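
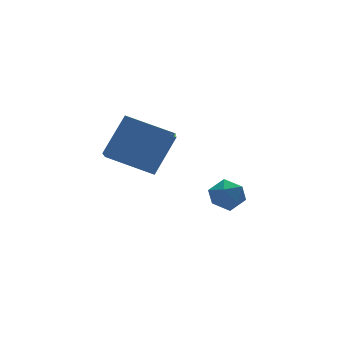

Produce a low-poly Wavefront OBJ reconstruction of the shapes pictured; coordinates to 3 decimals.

v -1.924 -4.889 1.168
v -3.33 -3.47 1.878
v -1.204 -3.719 0.254
v -2.61 -2.3 0.964
v -0.69 -4.44 2.716
v -2.096 -3.021 3.426
v 0.03 -3.27 1.802
v -1.376 -1.851 2.512
v 2.062 -2.646 -2.817
v 2.922 -2.657 -2.88
v 2.138 -3.423 -1.66
v 2.998 -3.434 -1.723
v 2.589 -2.701 -1.526
v 2.542 -2.221 -2.24
v 2.518 -3.859 -2.3
v 2.471 -3.379 -3.014
v 3.204 -3.406 -2.56
v 3.247 -2.69 -2.082
v 1.813 -3.39 -2.458
v 1.856 -2.674 -1.98
f 2 4 1
f 5 2 1
f 1 4 3
f 3 5 1
f 2 8 4
f 6 2 5
f 6 8 2
f 4 8 3
f 7 5 3
f 3 8 7
f 7 6 5
f 8 6 7
f 9 20 14
f 9 14 10
f 9 10 16
f 9 16 19
f 9 19 20
f 10 14 18
f 14 20 13
f 20 19 11
f 19 16 15
f 16 10 17
f 12 18 13
f 12 13 11
f 12 11 15
f 12 15 17
f 12 17 18
f 13 18 14
f 11 13 20
f 15 11 19
f 17 15 16
f 18 17 10



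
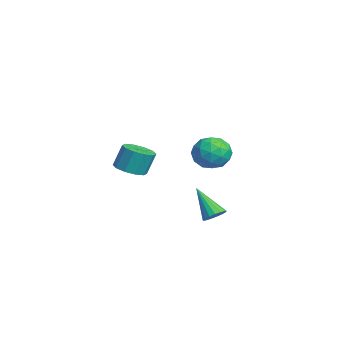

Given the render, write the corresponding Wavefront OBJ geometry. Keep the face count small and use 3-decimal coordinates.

v 3.647 1.846 -3.778
v 3.947 1.409 -3.78
v 2.793 1.254 -2.562
v 4.067 1.564 -3.62
v 4.092 1.784 -3.496
v 4.014 2.018 -3.437
v 3.853 2.213 -3.456
v 3.644 2.323 -3.548
v 3.436 2.324 -3.694
v 3.277 2.216 -3.859
v 3.202 2.023 -4.005
v 3.23 1.789 -4.099
v 3.353 1.568 -4.12
v 3.543 1.411 -4.063
v 3.758 1.353 -3.94
v -2.577 3.271 -2.467
v -2 3.157 -3.182
v -1.8 2.263 -1.678
v -1.223 2.149 -2.393
v -1.222 2.945 -1.92
v -1.703 3.567 -2.408
v -2.097 1.853 -2.452
v -2.578 2.475 -2.94
v -1.704 2.28 -3.172
v -1.163 2.955 -2.843
v -2.637 2.465 -2.017
v -2.096 3.14 -1.688
v -2.357 3.302 -2.894
v -1.443 2.118 -1.966
v -1.443 2.585 -1.689
v -1.104 2.518 -2.108
v -2.182 3.543 -2.439
v -1.843 3.477 -2.859
v -1.386 3.352 -2.117
v -1.957 1.943 -2.001
v -1.618 1.877 -2.421
v -2.696 2.902 -2.752
v -2.357 2.835 -3.171
v -2.414 2.068 -2.743
v -1.843 2.72 -3.308
v -1.386 2.128 -2.845
v -1.9 1.954 -2.88
v -2.183 2.319 -3.166
v -1.526 3.117 -3.115
v -1.069 2.525 -2.651
v -1.068 2.992 -2.373
v -1.351 3.358 -2.66
v -1.351 2.602 -3.109
v -2.731 2.895 -2.209
v -2.274 2.303 -1.745
v -2.449 2.062 -2.2
v -2.732 2.428 -2.487
v -2.414 3.292 -2.015
v -1.957 2.7 -1.552
v -1.617 3.101 -1.694
v -1.9 3.466 -1.98
v -2.449 2.818 -1.751
v 2.478 -1.352 -1.49
v 3.113 -1.643 -1.361
v 3.077 -1.258 -0.32
v 2.442 -0.968 -0.45
v 3.178 -1.235 -1.509
v 3.142 -0.85 -0.469
v 2.976 -0.872 -1.65
v 2.94 -0.488 -0.61
v 2.583 -0.692 -1.73
v 2.547 -0.308 -0.69
v 2.151 -0.765 -1.719
v 2.115 -0.381 -0.678
v 1.843 -1.062 -1.62
v 1.807 -0.677 -0.579
v 1.778 -1.47 -1.471
v 1.742 -1.085 -0.431
v 1.98 -1.832 -1.33
v 1.944 -1.448 -0.29
v 2.373 -2.012 -1.25
v 2.337 -1.628 -0.21
v 2.805 -1.939 -1.262
v 2.769 -1.555 -0.221
f 2 1 4
f 2 4 3
f 4 1 5
f 4 5 3
f 5 1 6
f 5 6 3
f 6 1 7
f 6 7 3
f 7 1 8
f 7 8 3
f 8 1 9
f 8 9 3
f 9 1 10
f 9 10 3
f 10 1 11
f 10 11 3
f 11 1 12
f 11 12 3
f 12 1 13
f 12 13 3
f 13 1 14
f 13 14 3
f 14 1 15
f 14 15 3
f 15 1 2
f 15 2 3
f 16 53 32
f 53 27 56
f 32 56 21
f 53 56 32
f 16 32 28
f 32 21 33
f 28 33 17
f 32 33 28
f 16 28 37
f 28 17 38
f 37 38 23
f 28 38 37
f 16 37 49
f 37 23 52
f 49 52 26
f 37 52 49
f 16 49 53
f 49 26 57
f 53 57 27
f 49 57 53
f 17 33 44
f 33 21 47
f 44 47 25
f 33 47 44
f 21 56 34
f 56 27 55
f 34 55 20
f 56 55 34
f 27 57 54
f 57 26 50
f 54 50 18
f 57 50 54
f 26 52 51
f 52 23 39
f 51 39 22
f 52 39 51
f 23 38 43
f 38 17 40
f 43 40 24
f 38 40 43
f 19 45 31
f 45 25 46
f 31 46 20
f 45 46 31
f 19 31 29
f 31 20 30
f 29 30 18
f 31 30 29
f 19 29 36
f 29 18 35
f 36 35 22
f 29 35 36
f 19 36 41
f 36 22 42
f 41 42 24
f 36 42 41
f 19 41 45
f 41 24 48
f 45 48 25
f 41 48 45
f 20 46 34
f 46 25 47
f 34 47 21
f 46 47 34
f 18 30 54
f 30 20 55
f 54 55 27
f 30 55 54
f 22 35 51
f 35 18 50
f 51 50 26
f 35 50 51
f 24 42 43
f 42 22 39
f 43 39 23
f 42 39 43
f 25 48 44
f 48 24 40
f 44 40 17
f 48 40 44
f 59 58 62
f 59 62 60
f 60 62 63
f 60 63 61
f 62 58 64
f 62 64 63
f 63 64 65
f 63 65 61
f 64 58 66
f 64 66 65
f 65 66 67
f 65 67 61
f 66 58 68
f 66 68 67
f 67 68 69
f 67 69 61
f 68 58 70
f 68 70 69
f 69 70 71
f 69 71 61
f 70 58 72
f 70 72 71
f 71 72 73
f 71 73 61
f 72 58 74
f 72 74 73
f 73 74 75
f 73 75 61
f 74 58 76
f 74 76 75
f 75 76 77
f 75 77 61
f 76 58 78
f 76 78 77
f 77 78 79
f 77 79 61
f 78 58 59
f 78 59 79
f 79 59 60
f 79 60 61



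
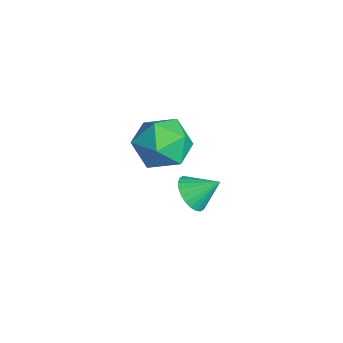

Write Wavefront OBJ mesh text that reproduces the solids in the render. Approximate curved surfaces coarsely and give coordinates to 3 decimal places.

v -2.551 1.729 -2.549
v -2.005 1.873 -2.963
v -2.269 2.551 -1.891
v -2.199 2.029 -3.075
v -2.447 2.14 -3.106
v -2.71 2.188 -3.053
v -2.95 2.166 -2.924
v -3.128 2.077 -2.737
v -3.219 1.936 -2.522
v -3.208 1.763 -2.31
v -3.097 1.585 -2.136
v -2.903 1.429 -2.024
v -2.655 1.318 -1.992
v -2.391 1.271 -2.045
v -2.152 1.292 -2.175
v -1.973 1.381 -2.361
v -1.883 1.522 -2.577
v -1.894 1.695 -2.788
v -2.21 1.176 1.533
v -1.192 1.176 1.587
v -2.148 0.004 0.373
v -1.13 0.004 0.427
v -1.682 -0.353 1.207
v -1.72 0.371 1.924
v -1.62 0.809 0.036
v -1.658 1.533 0.753
v -0.827 0.949 0.662
v -0.865 0.231 1.385
v -2.475 0.949 0.575
v -2.513 0.231 1.298
f 2 1 4
f 2 4 3
f 4 1 5
f 4 5 3
f 5 1 6
f 5 6 3
f 6 1 7
f 6 7 3
f 7 1 8
f 7 8 3
f 8 1 9
f 8 9 3
f 9 1 10
f 9 10 3
f 10 1 11
f 10 11 3
f 11 1 12
f 11 12 3
f 12 1 13
f 12 13 3
f 13 1 14
f 13 14 3
f 14 1 15
f 14 15 3
f 15 1 16
f 15 16 3
f 16 1 17
f 16 17 3
f 17 1 18
f 17 18 3
f 18 1 2
f 18 2 3
f 19 30 24
f 19 24 20
f 19 20 26
f 19 26 29
f 19 29 30
f 20 24 28
f 24 30 23
f 30 29 21
f 29 26 25
f 26 20 27
f 22 28 23
f 22 23 21
f 22 21 25
f 22 25 27
f 22 27 28
f 23 28 24
f 21 23 30
f 25 21 29
f 27 25 26
f 28 27 20



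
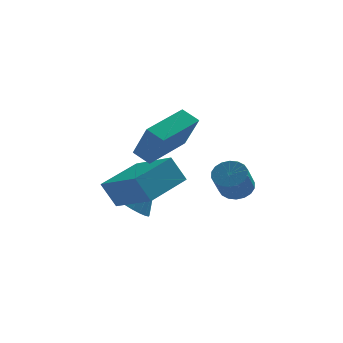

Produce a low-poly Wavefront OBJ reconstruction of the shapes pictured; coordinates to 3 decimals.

v -2.251 -4.002 -1.221
v -1.778 -4.872 0.221
v -2.849 -3.604 -0.785
v -2.376 -4.475 0.657
v -0.864 -2.445 -0.737
v -0.391 -3.316 0.705
v -1.462 -2.048 -0.301
v -0.989 -2.918 1.141
v -2.912 -0.617 -4.568
v -2.412 0.067 -5.081
v -1.868 -0.423 -3.292
v -2.674 0.285 -4.899
v -2.973 0.366 -4.668
v -3.262 0.297 -4.421
v -3.498 0.089 -4.197
v -3.644 -0.226 -4.029
v -3.679 -0.601 -3.943
v -3.597 -0.979 -3.953
v -3.411 -1.301 -4.056
v -3.149 -1.519 -4.237
v -2.851 -1.6 -4.469
v -2.561 -1.531 -4.715
v -2.326 -1.323 -4.94
v -2.179 -1.008 -5.108
v -2.144 -0.633 -5.193
v -2.226 -0.255 -5.184
v -2.222 -4.455 -2.948
v -2.794 -4.32 -1.856
v -3.472 -2.87 -3.798
v -4.044 -2.736 -2.706
v -0.836 -3.064 -2.394
v -1.408 -2.93 -1.302
v -2.086 -1.48 -3.244
v -2.658 -1.345 -2.152
v 0.998 -3.514 -2.622
v 1.496 -3.955 -2.839
v 1.16 -4.808 -1.876
v 0.662 -4.366 -1.658
v 1.646 -3.779 -2.631
v 1.31 -4.632 -1.667
v 1.667 -3.55 -2.421
v 1.332 -4.403 -1.457
v 1.557 -3.314 -2.25
v 1.221 -4.167 -1.287
v 1.335 -3.117 -2.154
v 0.999 -3.97 -1.19
v 1.047 -2.999 -2.149
v 0.711 -3.852 -1.186
v 0.749 -2.983 -2.239
v 0.413 -3.836 -1.275
v 0.5 -3.072 -2.404
v 0.164 -3.925 -1.441
v 0.35 -3.248 -2.613
v 0.014 -4.101 -1.649
v 0.328 -3.477 -2.823
v -0.007 -4.33 -1.859
v 0.439 -3.713 -2.993
v 0.103 -4.566 -2.03
v 0.661 -3.91 -3.09
v 0.325 -4.763 -2.126
v 0.949 -4.028 -3.094
v 0.613 -4.881 -2.131
v 1.247 -4.044 -3.005
v 0.911 -4.897 -2.041
f 2 4 1
f 5 2 1
f 1 4 3
f 3 5 1
f 2 8 4
f 6 2 5
f 6 8 2
f 4 8 3
f 7 5 3
f 3 8 7
f 7 6 5
f 8 6 7
f 10 9 12
f 10 12 11
f 12 9 13
f 12 13 11
f 13 9 14
f 13 14 11
f 14 9 15
f 14 15 11
f 15 9 16
f 15 16 11
f 16 9 17
f 16 17 11
f 17 9 18
f 17 18 11
f 18 9 19
f 18 19 11
f 19 9 20
f 19 20 11
f 20 9 21
f 20 21 11
f 21 9 22
f 21 22 11
f 22 9 23
f 22 23 11
f 23 9 24
f 23 24 11
f 24 9 25
f 24 25 11
f 25 9 26
f 25 26 11
f 26 9 10
f 26 10 11
f 28 30 27
f 31 28 27
f 27 30 29
f 29 31 27
f 28 34 30
f 32 28 31
f 32 34 28
f 30 34 29
f 33 31 29
f 29 34 33
f 33 32 31
f 34 32 33
f 36 35 39
f 36 39 37
f 37 39 40
f 37 40 38
f 39 35 41
f 39 41 40
f 40 41 42
f 40 42 38
f 41 35 43
f 41 43 42
f 42 43 44
f 42 44 38
f 43 35 45
f 43 45 44
f 44 45 46
f 44 46 38
f 45 35 47
f 45 47 46
f 46 47 48
f 46 48 38
f 47 35 49
f 47 49 48
f 48 49 50
f 48 50 38
f 49 35 51
f 49 51 50
f 50 51 52
f 50 52 38
f 51 35 53
f 51 53 52
f 52 53 54
f 52 54 38
f 53 35 55
f 53 55 54
f 54 55 56
f 54 56 38
f 55 35 57
f 55 57 56
f 56 57 58
f 56 58 38
f 57 35 59
f 57 59 58
f 58 59 60
f 58 60 38
f 59 35 61
f 59 61 60
f 60 61 62
f 60 62 38
f 61 35 63
f 61 63 62
f 62 63 64
f 62 64 38
f 63 35 36
f 63 36 64
f 64 36 37
f 64 37 38



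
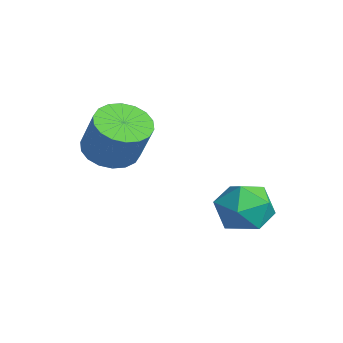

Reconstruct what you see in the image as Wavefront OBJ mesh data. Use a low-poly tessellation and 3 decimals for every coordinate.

v -0.278 -0.891 2.578
v 0.278 -0.364 2.21
v 0.975 -0.202 3.494
v 0.418 -0.729 3.862
v 0.006 -0.13 2.328
v 0.702 0.032 3.612
v -0.323 -0.046 2.495
v 0.373 0.116 3.78
v -0.643 -0.13 2.679
v 0.054 0.032 3.964
v -0.89 -0.364 2.843
v -0.194 -0.202 4.127
v -1.017 -0.703 2.954
v -0.32 -0.541 4.239
v -0.997 -1.079 2.991
v -0.3 -0.917 4.276
v -0.835 -1.418 2.946
v -0.138 -1.256 4.23
v -0.562 -1.652 2.828
v 0.134 -1.49 4.112
v -0.233 -1.736 2.66
v 0.463 -1.574 3.945
v 0.086 -1.652 2.476
v 0.783 -1.49 3.761
v 0.334 -1.418 2.313
v 1.03 -1.256 3.597
v 0.46 -1.079 2.201
v 1.157 -0.917 3.486
v 0.44 -0.703 2.164
v 1.137 -0.541 3.449
v 2.882 2.658 1.026
v 3.463 1.958 0.86
v 1.957 1.722 1.74
v 2.538 1.022 1.574
v 2.779 1.691 2.165
v 3.35 2.27 1.724
v 2.07 1.41 0.876
v 2.641 1.989 0.435
v 2.961 1.186 0.767
v 3.399 1.36 1.563
v 2.021 2.32 1.037
v 2.459 2.494 1.833
f 2 1 5
f 2 5 3
f 3 5 6
f 3 6 4
f 5 1 7
f 5 7 6
f 6 7 8
f 6 8 4
f 7 1 9
f 7 9 8
f 8 9 10
f 8 10 4
f 9 1 11
f 9 11 10
f 10 11 12
f 10 12 4
f 11 1 13
f 11 13 12
f 12 13 14
f 12 14 4
f 13 1 15
f 13 15 14
f 14 15 16
f 14 16 4
f 15 1 17
f 15 17 16
f 16 17 18
f 16 18 4
f 17 1 19
f 17 19 18
f 18 19 20
f 18 20 4
f 19 1 21
f 19 21 20
f 20 21 22
f 20 22 4
f 21 1 23
f 21 23 22
f 22 23 24
f 22 24 4
f 23 1 25
f 23 25 24
f 24 25 26
f 24 26 4
f 25 1 27
f 25 27 26
f 26 27 28
f 26 28 4
f 27 1 29
f 27 29 28
f 28 29 30
f 28 30 4
f 29 1 2
f 29 2 30
f 30 2 3
f 30 3 4
f 31 42 36
f 31 36 32
f 31 32 38
f 31 38 41
f 31 41 42
f 32 36 40
f 36 42 35
f 42 41 33
f 41 38 37
f 38 32 39
f 34 40 35
f 34 35 33
f 34 33 37
f 34 37 39
f 34 39 40
f 35 40 36
f 33 35 42
f 37 33 41
f 39 37 38
f 40 39 32



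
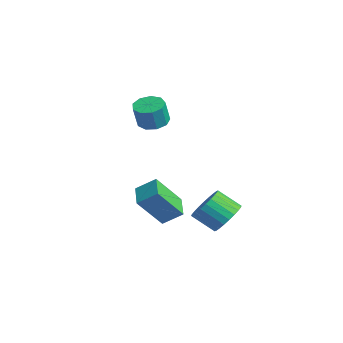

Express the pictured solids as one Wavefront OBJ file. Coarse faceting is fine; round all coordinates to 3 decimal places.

v 3.331 3.805 -4.437
v 3.937 4.076 -3.623
v 3.115 3.165 -2.709
v 2.509 2.895 -3.523
v 3.644 4.361 -3.603
v 2.821 3.451 -2.689
v 3.303 4.562 -3.71
v 2.48 3.651 -2.795
v 2.966 4.647 -3.927
v 2.144 3.737 -3.013
v 2.685 4.605 -4.222
v 1.863 3.694 -3.308
v 2.503 4.44 -4.55
v 1.68 3.53 -3.636
v 2.446 4.179 -4.861
v 1.624 3.269 -3.946
v 2.524 3.861 -5.107
v 1.702 2.951 -4.193
v 2.725 3.535 -5.251
v 1.903 2.624 -4.337
v 3.019 3.249 -5.271
v 2.196 2.339 -4.357
v 3.36 3.049 -5.165
v 2.537 2.138 -4.25
v 3.696 2.963 -4.947
v 2.874 2.053 -4.033
v 3.977 3.006 -4.652
v 3.155 2.095 -3.738
v 4.16 3.17 -4.324
v 3.337 2.26 -3.41
v 4.216 3.431 -4.014
v 3.394 2.521 -3.099
v 4.138 3.749 -3.767
v 3.316 2.839 -2.853
v -0.077 1.269 1.518
v 0.401 0.622 1.242
v 0.655 0.245 2.566
v 0.177 0.891 2.842
v 0.73 1.096 1.314
v 0.984 0.719 2.638
v 0.681 1.651 1.481
v 0.936 1.274 2.805
v 0.277 2.027 1.666
v 0.532 1.649 2.99
v -0.292 2.048 1.781
v -0.037 1.67 3.105
v -0.761 1.704 1.774
v -0.506 1.327 3.098
v -0.91 1.157 1.646
v -0.655 0.779 2.97
v -0.67 0.662 1.459
v -0.415 0.284 2.783
v -0.152 0.451 1.299
v 0.103 0.073 2.623
v 3.476 0.123 -3.907
v 3.419 -1.216 -2.213
v 2.208 0.608 -3.566
v 2.151 -0.73 -1.872
v 4.009 1.01 -3.188
v 3.952 -0.328 -1.494
v 2.741 1.496 -2.847
v 2.684 0.157 -1.153
f 2 1 5
f 2 5 3
f 3 5 6
f 3 6 4
f 5 1 7
f 5 7 6
f 6 7 8
f 6 8 4
f 7 1 9
f 7 9 8
f 8 9 10
f 8 10 4
f 9 1 11
f 9 11 10
f 10 11 12
f 10 12 4
f 11 1 13
f 11 13 12
f 12 13 14
f 12 14 4
f 13 1 15
f 13 15 14
f 14 15 16
f 14 16 4
f 15 1 17
f 15 17 16
f 16 17 18
f 16 18 4
f 17 1 19
f 17 19 18
f 18 19 20
f 18 20 4
f 19 1 21
f 19 21 20
f 20 21 22
f 20 22 4
f 21 1 23
f 21 23 22
f 22 23 24
f 22 24 4
f 23 1 25
f 23 25 24
f 24 25 26
f 24 26 4
f 25 1 27
f 25 27 26
f 26 27 28
f 26 28 4
f 27 1 29
f 27 29 28
f 28 29 30
f 28 30 4
f 29 1 31
f 29 31 30
f 30 31 32
f 30 32 4
f 31 1 33
f 31 33 32
f 32 33 34
f 32 34 4
f 33 1 2
f 33 2 34
f 34 2 3
f 34 3 4
f 36 35 39
f 36 39 37
f 37 39 40
f 37 40 38
f 39 35 41
f 39 41 40
f 40 41 42
f 40 42 38
f 41 35 43
f 41 43 42
f 42 43 44
f 42 44 38
f 43 35 45
f 43 45 44
f 44 45 46
f 44 46 38
f 45 35 47
f 45 47 46
f 46 47 48
f 46 48 38
f 47 35 49
f 47 49 48
f 48 49 50
f 48 50 38
f 49 35 51
f 49 51 50
f 50 51 52
f 50 52 38
f 51 35 53
f 51 53 52
f 52 53 54
f 52 54 38
f 53 35 36
f 53 36 54
f 54 36 37
f 54 37 38
f 56 58 55
f 59 56 55
f 55 58 57
f 57 59 55
f 56 62 58
f 60 56 59
f 60 62 56
f 58 62 57
f 61 59 57
f 57 62 61
f 61 60 59
f 62 60 61



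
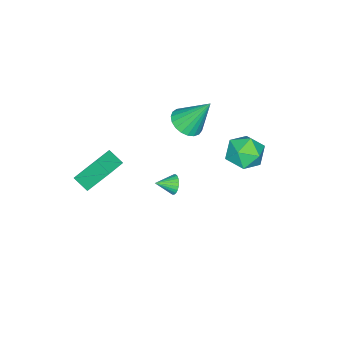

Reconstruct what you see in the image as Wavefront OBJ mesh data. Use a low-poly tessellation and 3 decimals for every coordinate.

v -3.397 -1.071 2.136
v -2.667 -1.505 2.561
v -3.783 0.071 3.964
v -2.493 -1.189 2.4
v -2.475 -0.853 2.194
v -2.616 -0.555 1.977
v -2.893 -0.345 1.788
v -3.257 -0.262 1.659
v -3.645 -0.318 1.613
v -3.99 -0.505 1.657
v -4.233 -0.789 1.784
v -4.332 -1.123 1.971
v -4.268 -1.447 2.187
v -4.055 -1.707 2.395
v -3.727 -1.856 2.557
v -3.343 -1.87 2.647
v -2.968 -1.746 2.648
v -1.948 -0.943 -1.851
v -1.576 -0.816 -2.317
v -1.252 -1.657 -1.489
v -1.501 -0.66 -2.154
v -1.494 -0.547 -1.944
v -1.556 -0.495 -1.721
v -1.678 -0.51 -1.517
v -1.841 -0.592 -1.364
v -2.02 -0.727 -1.285
v -2.188 -0.895 -1.292
v -2.32 -1.07 -1.384
v -2.395 -1.226 -1.548
v -2.402 -1.339 -1.757
v -2.34 -1.392 -1.981
v -2.218 -1.376 -2.185
v -2.055 -1.295 -2.338
v -1.876 -1.16 -2.416
v -1.708 -0.992 -2.409
v 0.691 -3.658 -0.516
v 0.597 -4.513 0.012
v 0.126 -2.665 0.99
v 0.032 -3.521 1.518
v 2.068 -3.539 -0.078
v 1.974 -4.395 0.45
v 1.503 -2.547 1.428
v 1.409 -3.402 1.956
v -3.088 3.57 2.902
v -2.047 3.844 3.144
v -2.533 1.976 2.316
v -1.492 2.25 2.558
v -2.22 2.08 3.37
v -2.563 3.065 3.732
v -2.017 2.755 1.728
v -2.36 3.74 2.09
v -1.384 3.34 2.419
v -1.51 2.923 3.433
v -3.07 2.897 2.027
v -3.196 2.48 3.041
f 2 1 4
f 2 4 3
f 4 1 5
f 4 5 3
f 5 1 6
f 5 6 3
f 6 1 7
f 6 7 3
f 7 1 8
f 7 8 3
f 8 1 9
f 8 9 3
f 9 1 10
f 9 10 3
f 10 1 11
f 10 11 3
f 11 1 12
f 11 12 3
f 12 1 13
f 12 13 3
f 13 1 14
f 13 14 3
f 14 1 15
f 14 15 3
f 15 1 16
f 15 16 3
f 16 1 17
f 16 17 3
f 17 1 2
f 17 2 3
f 19 18 21
f 19 21 20
f 21 18 22
f 21 22 20
f 22 18 23
f 22 23 20
f 23 18 24
f 23 24 20
f 24 18 25
f 24 25 20
f 25 18 26
f 25 26 20
f 26 18 27
f 26 27 20
f 27 18 28
f 27 28 20
f 28 18 29
f 28 29 20
f 29 18 30
f 29 30 20
f 30 18 31
f 30 31 20
f 31 18 32
f 31 32 20
f 32 18 33
f 32 33 20
f 33 18 34
f 33 34 20
f 34 18 35
f 34 35 20
f 35 18 19
f 35 19 20
f 37 39 36
f 40 37 36
f 36 39 38
f 38 40 36
f 37 43 39
f 41 37 40
f 41 43 37
f 39 43 38
f 42 40 38
f 38 43 42
f 42 41 40
f 43 41 42
f 44 55 49
f 44 49 45
f 44 45 51
f 44 51 54
f 44 54 55
f 45 49 53
f 49 55 48
f 55 54 46
f 54 51 50
f 51 45 52
f 47 53 48
f 47 48 46
f 47 46 50
f 47 50 52
f 47 52 53
f 48 53 49
f 46 48 55
f 50 46 54
f 52 50 51
f 53 52 45



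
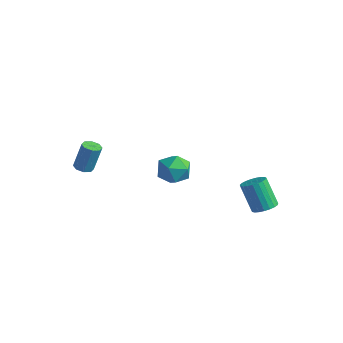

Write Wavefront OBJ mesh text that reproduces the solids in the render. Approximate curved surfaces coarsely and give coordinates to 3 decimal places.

v 1.66 -1.577 2.547
v 2.213 -1.369 3.352
v 1.727 -3.151 2.908
v 2.28 -2.943 3.713
v 1.319 -2.673 3.685
v 1.277 -1.701 3.462
v 2.663 -2.819 2.798
v 2.621 -1.847 2.575
v 2.833 -2.137 3.507
v 2.003 -2.046 4.055
v 1.937 -2.474 2.205
v 1.107 -2.383 2.753
v 3.485 2.955 -1.848
v 4.129 2.987 -1.485
v 3.239 2.998 0.091
v 2.595 2.965 -0.272
v 4.062 3.285 -1.524
v 3.173 3.296 0.052
v 3.896 3.526 -1.62
v 3.006 3.537 -0.044
v 3.659 3.668 -1.755
v 2.769 3.679 -0.179
v 3.391 3.686 -1.906
v 2.502 3.697 -0.33
v 3.14 3.578 -2.047
v 2.25 3.589 -0.471
v 2.948 3.363 -2.154
v 2.059 3.373 -0.577
v 2.849 3.076 -2.208
v 1.96 3.087 -0.631
v 2.86 2.769 -2.199
v 1.971 2.78 -0.623
v 2.979 2.494 -2.13
v 2.09 2.504 -0.554
v 3.186 2.298 -2.012
v 2.296 2.309 -0.436
v 3.444 2.216 -1.866
v 2.554 2.227 -0.29
v 3.709 2.262 -1.717
v 2.819 2.272 -0.141
v 3.935 2.427 -1.59
v 3.046 2.438 -0.014
v 4.084 2.684 -1.508
v 3.194 2.695 0.068
v -4.049 -2.944 0.492
v -3.631 -3.315 0.529
v -3.392 -2.886 2.125
v -3.811 -2.516 2.088
v -3.496 -2.927 0.405
v -3.258 -2.499 2.001
v -3.686 -2.55 0.332
v -3.447 -2.121 1.928
v -4.088 -2.403 0.352
v -3.849 -1.975 1.949
v -4.468 -2.574 0.455
v -4.229 -2.145 2.051
v -4.602 -2.961 0.579
v -4.364 -2.533 2.175
v -4.413 -3.339 0.652
v -4.174 -2.91 2.248
v -4.011 -3.485 0.631
v -3.772 -3.057 2.228
f 1 12 6
f 1 6 2
f 1 2 8
f 1 8 11
f 1 11 12
f 2 6 10
f 6 12 5
f 12 11 3
f 11 8 7
f 8 2 9
f 4 10 5
f 4 5 3
f 4 3 7
f 4 7 9
f 4 9 10
f 5 10 6
f 3 5 12
f 7 3 11
f 9 7 8
f 10 9 2
f 14 13 17
f 14 17 15
f 15 17 18
f 15 18 16
f 17 13 19
f 17 19 18
f 18 19 20
f 18 20 16
f 19 13 21
f 19 21 20
f 20 21 22
f 20 22 16
f 21 13 23
f 21 23 22
f 22 23 24
f 22 24 16
f 23 13 25
f 23 25 24
f 24 25 26
f 24 26 16
f 25 13 27
f 25 27 26
f 26 27 28
f 26 28 16
f 27 13 29
f 27 29 28
f 28 29 30
f 28 30 16
f 29 13 31
f 29 31 30
f 30 31 32
f 30 32 16
f 31 13 33
f 31 33 32
f 32 33 34
f 32 34 16
f 33 13 35
f 33 35 34
f 34 35 36
f 34 36 16
f 35 13 37
f 35 37 36
f 36 37 38
f 36 38 16
f 37 13 39
f 37 39 38
f 38 39 40
f 38 40 16
f 39 13 41
f 39 41 40
f 40 41 42
f 40 42 16
f 41 13 43
f 41 43 42
f 42 43 44
f 42 44 16
f 43 13 14
f 43 14 44
f 44 14 15
f 44 15 16
f 46 45 49
f 46 49 47
f 47 49 50
f 47 50 48
f 49 45 51
f 49 51 50
f 50 51 52
f 50 52 48
f 51 45 53
f 51 53 52
f 52 53 54
f 52 54 48
f 53 45 55
f 53 55 54
f 54 55 56
f 54 56 48
f 55 45 57
f 55 57 56
f 56 57 58
f 56 58 48
f 57 45 59
f 57 59 58
f 58 59 60
f 58 60 48
f 59 45 61
f 59 61 60
f 60 61 62
f 60 62 48
f 61 45 46
f 61 46 62
f 62 46 47
f 62 47 48



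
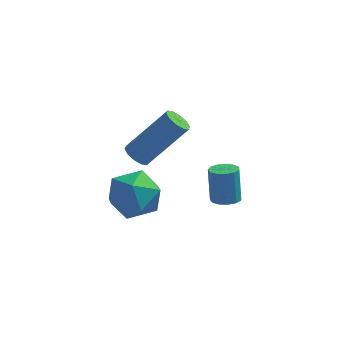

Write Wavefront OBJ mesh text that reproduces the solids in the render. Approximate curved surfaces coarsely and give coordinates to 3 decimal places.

v 0.077 -3.802 -2.105
v 0.991 -3.46 -2.55
v 0.969 -4.42 -0.75
v 1.883 -4.078 -1.195
v 1.168 -3.369 -0.826
v 0.617 -2.987 -1.663
v 1.343 -4.893 -1.637
v 0.792 -4.511 -2.474
v 1.773 -4.134 -2.261
v 1.665 -3.192 -1.759
v 0.295 -4.688 -1.541
v 0.187 -3.746 -1.039
v 0.964 -3.25 -0.148
v 1.36 -3.213 -0.499
v 2.711 -2.693 1.077
v 2.316 -2.73 1.428
v 1.218 -2.918 -0.475
v 2.569 -2.399 1.101
v 0.98 -2.751 -0.326
v 2.331 -2.231 1.25
v 0.735 -2.773 -0.109
v 2.087 -2.254 1.467
v 0.579 -2.978 0.093
v 1.93 -2.459 1.669
v 0.569 -3.287 0.203
v 1.92 -2.767 1.779
v 0.711 -3.581 0.179
v 2.062 -3.062 1.755
v 0.949 -3.749 0.03
v 2.3 -3.229 1.606
v 1.193 -3.726 -0.187
v 2.545 -3.207 1.389
v 1.35 -3.521 -0.389
v 2.701 -3.002 1.187
v 3.866 -1.501 -3.779
v 4.195 -1.061 -3.887
v 4.063 -0.639 -2.569
v 3.734 -1.079 -2.461
v 3.9 -0.968 -3.946
v 3.768 -0.546 -2.629
v 3.594 -1.044 -3.953
v 3.462 -0.621 -2.635
v 3.374 -1.265 -3.904
v 3.242 -0.843 -2.586
v 3.31 -1.561 -3.815
v 3.178 -1.139 -2.498
v 3.423 -1.838 -3.715
v 3.291 -1.416 -2.397
v 3.677 -2.008 -3.635
v 3.545 -1.586 -2.318
v 3.99 -2.017 -3.601
v 3.858 -1.595 -2.283
v 4.264 -1.863 -3.623
v 4.132 -1.44 -2.305
v 4.412 -1.593 -3.695
v 4.28 -1.171 -2.377
v 4.386 -1.294 -3.793
v 4.254 -0.872 -2.475
f 1 12 6
f 1 6 2
f 1 2 8
f 1 8 11
f 1 11 12
f 2 6 10
f 6 12 5
f 12 11 3
f 11 8 7
f 8 2 9
f 4 10 5
f 4 5 3
f 4 3 7
f 4 7 9
f 4 9 10
f 5 10 6
f 3 5 12
f 7 3 11
f 9 7 8
f 10 9 2
f 14 13 17
f 14 17 15
f 15 17 18
f 15 18 16
f 17 13 19
f 17 19 18
f 18 19 20
f 18 20 16
f 19 13 21
f 19 21 20
f 20 21 22
f 20 22 16
f 21 13 23
f 21 23 22
f 22 23 24
f 22 24 16
f 23 13 25
f 23 25 24
f 24 25 26
f 24 26 16
f 25 13 27
f 25 27 26
f 26 27 28
f 26 28 16
f 27 13 29
f 27 29 28
f 28 29 30
f 28 30 16
f 29 13 31
f 29 31 30
f 30 31 32
f 30 32 16
f 31 13 33
f 31 33 32
f 32 33 34
f 32 34 16
f 33 13 14
f 33 14 34
f 34 14 15
f 34 15 16
f 36 35 39
f 36 39 37
f 37 39 40
f 37 40 38
f 39 35 41
f 39 41 40
f 40 41 42
f 40 42 38
f 41 35 43
f 41 43 42
f 42 43 44
f 42 44 38
f 43 35 45
f 43 45 44
f 44 45 46
f 44 46 38
f 45 35 47
f 45 47 46
f 46 47 48
f 46 48 38
f 47 35 49
f 47 49 48
f 48 49 50
f 48 50 38
f 49 35 51
f 49 51 50
f 50 51 52
f 50 52 38
f 51 35 53
f 51 53 52
f 52 53 54
f 52 54 38
f 53 35 55
f 53 55 54
f 54 55 56
f 54 56 38
f 55 35 57
f 55 57 56
f 56 57 58
f 56 58 38
f 57 35 36
f 57 36 58
f 58 36 37
f 58 37 38



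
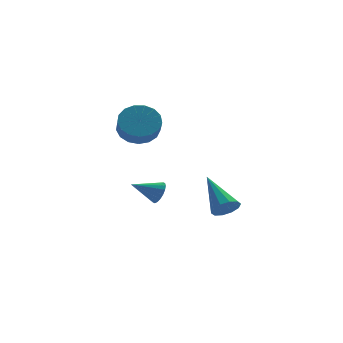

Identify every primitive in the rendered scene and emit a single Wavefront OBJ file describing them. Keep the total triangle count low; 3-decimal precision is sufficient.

v -1.654 2.493 -1.957
v -1.417 2.809 -1.441
v -2.946 2.427 -1.323
v -1.511 3.024 -1.611
v -1.634 3.134 -1.849
v -1.76 3.116 -2.108
v -1.866 2.976 -2.338
v -1.93 2.739 -2.492
v -1.939 2.454 -2.54
v -1.892 2.177 -2.473
v -1.798 1.962 -2.304
v -1.675 1.852 -2.066
v -1.548 1.87 -1.806
v -1.443 2.01 -1.576
v -1.379 2.247 -1.422
v -1.37 2.532 -1.374
v 0.64 -2.335 -0.994
v 1.251 -2.024 -1.132
v 0.06 -0.645 0.254
v 0.967 -1.899 -1.433
v 0.558 -1.941 -1.567
v 0.18 -2.133 -1.482
v -0.023 -2.403 -1.21
v 0.028 -2.647 -0.857
v 0.313 -2.772 -0.555
v 0.722 -2.73 -0.422
v 1.1 -2.537 -0.507
v 1.302 -2.268 -0.778
v -2.412 4.027 1.617
v -1.606 3.566 1.17
v -1.623 2.813 1.916
v -2.428 3.273 2.363
v -1.4 3.879 1.491
v -1.417 3.126 2.236
v -1.426 4.226 1.84
v -1.443 3.472 2.586
v -1.678 4.527 2.139
v -1.694 3.773 2.884
v -2.098 4.713 2.318
v -2.114 3.96 3.063
v -2.589 4.742 2.336
v -2.606 3.989 3.082
v -3.04 4.607 2.19
v -3.057 3.854 2.936
v -3.347 4.34 1.913
v -3.364 3.586 2.658
v -3.44 4 1.567
v -3.457 3.247 2.313
v -3.297 3.667 1.234
v -3.314 2.913 1.979
v -2.951 3.416 0.988
v -2.968 2.662 1.733
v -2.482 3.305 0.886
v -2.499 2.551 1.632
v -1.996 3.359 0.952
v -2.013 2.606 1.697
f 2 1 4
f 2 4 3
f 4 1 5
f 4 5 3
f 5 1 6
f 5 6 3
f 6 1 7
f 6 7 3
f 7 1 8
f 7 8 3
f 8 1 9
f 8 9 3
f 9 1 10
f 9 10 3
f 10 1 11
f 10 11 3
f 11 1 12
f 11 12 3
f 12 1 13
f 12 13 3
f 13 1 14
f 13 14 3
f 14 1 15
f 14 15 3
f 15 1 16
f 15 16 3
f 16 1 2
f 16 2 3
f 18 17 20
f 18 20 19
f 20 17 21
f 20 21 19
f 21 17 22
f 21 22 19
f 22 17 23
f 22 23 19
f 23 17 24
f 23 24 19
f 24 17 25
f 24 25 19
f 25 17 26
f 25 26 19
f 26 17 27
f 26 27 19
f 27 17 28
f 27 28 19
f 28 17 18
f 28 18 19
f 30 29 33
f 30 33 31
f 31 33 34
f 31 34 32
f 33 29 35
f 33 35 34
f 34 35 36
f 34 36 32
f 35 29 37
f 35 37 36
f 36 37 38
f 36 38 32
f 37 29 39
f 37 39 38
f 38 39 40
f 38 40 32
f 39 29 41
f 39 41 40
f 40 41 42
f 40 42 32
f 41 29 43
f 41 43 42
f 42 43 44
f 42 44 32
f 43 29 45
f 43 45 44
f 44 45 46
f 44 46 32
f 45 29 47
f 45 47 46
f 46 47 48
f 46 48 32
f 47 29 49
f 47 49 48
f 48 49 50
f 48 50 32
f 49 29 51
f 49 51 50
f 50 51 52
f 50 52 32
f 51 29 53
f 51 53 52
f 52 53 54
f 52 54 32
f 53 29 55
f 53 55 54
f 54 55 56
f 54 56 32
f 55 29 30
f 55 30 56
f 56 30 31
f 56 31 32



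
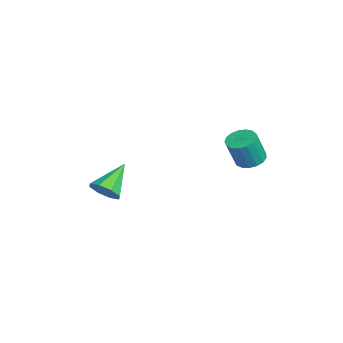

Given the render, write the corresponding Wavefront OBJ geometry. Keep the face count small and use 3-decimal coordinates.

v 0.219 1.195 0.531
v 0.808 1.335 0.459
v 1.05 0.924 1.636
v 0.461 0.785 1.709
v 0.691 1.58 0.568
v 0.934 1.169 1.745
v 0.466 1.736 0.669
v 0.708 1.325 1.846
v 0.185 1.768 0.738
v 0.427 1.357 1.916
v -0.089 1.669 0.76
v 0.153 1.259 1.937
v -0.293 1.462 0.73
v -0.05 1.051 1.907
v -0.379 1.194 0.654
v -0.137 0.783 1.831
v -0.328 0.926 0.55
v -0.086 0.515 1.727
v -0.152 0.719 0.442
v 0.09 0.309 1.619
v 0.109 0.622 0.354
v 0.351 0.211 1.531
v 0.395 0.656 0.307
v 0.638 0.246 1.484
v 0.641 0.814 0.311
v 0.883 0.403 1.489
v 0.79 1.059 0.366
v 1.032 0.648 1.543
v -2.644 -3.925 -2.525
v -2.088 -3.708 -2.158
v -3.596 -3.055 -1.595
v -2.199 -3.387 -2.572
v -2.57 -3.381 -2.959
v -2.984 -3.694 -3.091
v -3.199 -4.142 -2.891
v -3.089 -4.463 -2.477
v -2.718 -4.469 -2.091
v -2.303 -4.157 -1.959
f 2 1 5
f 2 5 3
f 3 5 6
f 3 6 4
f 5 1 7
f 5 7 6
f 6 7 8
f 6 8 4
f 7 1 9
f 7 9 8
f 8 9 10
f 8 10 4
f 9 1 11
f 9 11 10
f 10 11 12
f 10 12 4
f 11 1 13
f 11 13 12
f 12 13 14
f 12 14 4
f 13 1 15
f 13 15 14
f 14 15 16
f 14 16 4
f 15 1 17
f 15 17 16
f 16 17 18
f 16 18 4
f 17 1 19
f 17 19 18
f 18 19 20
f 18 20 4
f 19 1 21
f 19 21 20
f 20 21 22
f 20 22 4
f 21 1 23
f 21 23 22
f 22 23 24
f 22 24 4
f 23 1 25
f 23 25 24
f 24 25 26
f 24 26 4
f 25 1 27
f 25 27 26
f 26 27 28
f 26 28 4
f 27 1 2
f 27 2 28
f 28 2 3
f 28 3 4
f 30 29 32
f 30 32 31
f 32 29 33
f 32 33 31
f 33 29 34
f 33 34 31
f 34 29 35
f 34 35 31
f 35 29 36
f 35 36 31
f 36 29 37
f 36 37 31
f 37 29 38
f 37 38 31
f 38 29 30
f 38 30 31



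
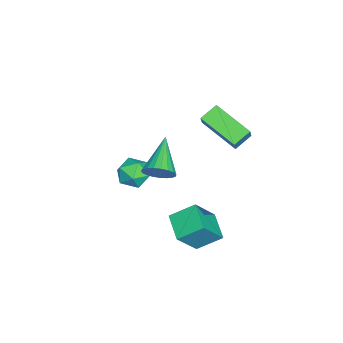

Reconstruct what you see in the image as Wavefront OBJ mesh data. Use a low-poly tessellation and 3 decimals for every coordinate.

v -1.875 -0.06 2.237
v -2.562 0.539 2.696
v -0.882 1.655 1.486
v -1.568 2.254 1.945
v -1.332 -0.034 3.015
v -2.018 0.565 3.474
v -0.338 1.681 2.264
v -1.025 2.28 2.723
v 0.806 -1.524 0.7
v 1.178 -1.34 1.384
v -1.006 -1.576 1.7
v 1.103 -1.04 1.263
v 0.976 -0.823 1.045
v 0.82 -0.727 0.767
v 0.661 -0.769 0.478
v 0.528 -0.942 0.227
v 0.442 -1.216 0.058
v 0.42 -1.542 -0.001
v 0.464 -1.866 0.063
v 0.567 -2.13 0.236
v 0.711 -2.29 0.489
v 0.872 -2.317 0.779
v 1.022 -2.207 1.055
v 1.134 -1.979 1.27
v 1.189 -1.673 1.386
v 0.94 -1.049 -2.24
v 0.63 0.118 -1.474
v 0.042 -0.311 -3.73
v -0.268 0.856 -2.964
v 2.168 -0.436 -2.676
v 1.858 0.731 -1.91
v 1.27 0.302 -4.166
v 0.96 1.469 -3.4
v -3.536 -2.982 -3.913
v -2.99 -2.73 -3.196
v -3.43 -4.43 -3.484
v -2.884 -4.178 -2.767
v -3.79 -3.943 -2.771
v -3.855 -3.048 -3.036
v -2.565 -4.112 -3.644
v -2.63 -3.217 -3.909
v -2.39 -3.429 -3.03
v -3.147 -3.324 -2.49
v -3.273 -3.836 -4.19
v -4.03 -3.731 -3.65
f 2 4 1
f 5 2 1
f 1 4 3
f 3 5 1
f 2 8 4
f 6 2 5
f 6 8 2
f 4 8 3
f 7 5 3
f 3 8 7
f 7 6 5
f 8 6 7
f 10 9 12
f 10 12 11
f 12 9 13
f 12 13 11
f 13 9 14
f 13 14 11
f 14 9 15
f 14 15 11
f 15 9 16
f 15 16 11
f 16 9 17
f 16 17 11
f 17 9 18
f 17 18 11
f 18 9 19
f 18 19 11
f 19 9 20
f 19 20 11
f 20 9 21
f 20 21 11
f 21 9 22
f 21 22 11
f 22 9 23
f 22 23 11
f 23 9 24
f 23 24 11
f 24 9 25
f 24 25 11
f 25 9 10
f 25 10 11
f 27 29 26
f 30 27 26
f 26 29 28
f 28 30 26
f 27 33 29
f 31 27 30
f 31 33 27
f 29 33 28
f 32 30 28
f 28 33 32
f 32 31 30
f 33 31 32
f 34 45 39
f 34 39 35
f 34 35 41
f 34 41 44
f 34 44 45
f 35 39 43
f 39 45 38
f 45 44 36
f 44 41 40
f 41 35 42
f 37 43 38
f 37 38 36
f 37 36 40
f 37 40 42
f 37 42 43
f 38 43 39
f 36 38 45
f 40 36 44
f 42 40 41
f 43 42 35



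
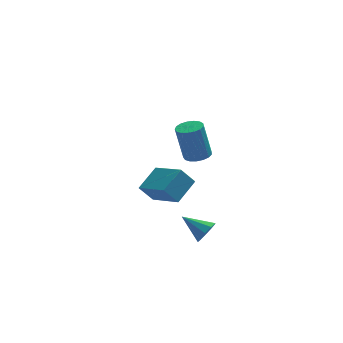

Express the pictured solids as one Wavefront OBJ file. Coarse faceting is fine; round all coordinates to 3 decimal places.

v -2.255 -0.124 0.893
v -1.821 -0.629 1.031
v -2.192 -0.442 2.885
v -2.625 0.064 2.747
v -1.635 -0.362 1.041
v -2.006 -0.175 2.895
v -1.591 -0.041 1.017
v -1.962 0.147 2.871
v -1.699 0.262 0.965
v -2.07 0.449 2.819
v -1.934 0.476 0.896
v -2.305 0.664 2.75
v -2.243 0.553 0.827
v -2.614 0.74 2.681
v -2.554 0.475 0.773
v -2.925 0.662 2.627
v -2.797 0.259 0.746
v -3.167 0.447 2.6
v -2.915 -0.044 0.753
v -3.286 0.144 2.607
v -2.882 -0.365 0.792
v -3.253 -0.178 2.646
v -2.706 -0.631 0.854
v -3.076 -0.444 2.708
v -2.426 -0.781 0.925
v -2.796 -0.594 2.779
v -2.106 -0.78 0.989
v -2.477 -0.593 2.843
v -1.98 -1.189 -3.82
v -1.573 -1.117 -3.267
v -3.04 -0.411 -3.14
v -1.503 -0.759 -3.567
v -1.656 -0.602 -3.985
v -1.96 -0.72 -4.326
v -2.274 -1.056 -4.43
v -2.45 -1.455 -4.249
v -2.406 -1.729 -3.867
v -2.163 -1.75 -3.463
v -1.834 -1.508 -3.226
v -3.741 4.229 -5.1
v -4.443 4.262 -4.19
v -2.748 5.216 -4.369
v -3.45 5.249 -3.459
v -2.73 2.591 -4.261
v -3.432 2.624 -3.351
v -1.737 3.578 -3.53
v -2.439 3.611 -2.62
f 2 1 5
f 2 5 3
f 3 5 6
f 3 6 4
f 5 1 7
f 5 7 6
f 6 7 8
f 6 8 4
f 7 1 9
f 7 9 8
f 8 9 10
f 8 10 4
f 9 1 11
f 9 11 10
f 10 11 12
f 10 12 4
f 11 1 13
f 11 13 12
f 12 13 14
f 12 14 4
f 13 1 15
f 13 15 14
f 14 15 16
f 14 16 4
f 15 1 17
f 15 17 16
f 16 17 18
f 16 18 4
f 17 1 19
f 17 19 18
f 18 19 20
f 18 20 4
f 19 1 21
f 19 21 20
f 20 21 22
f 20 22 4
f 21 1 23
f 21 23 22
f 22 23 24
f 22 24 4
f 23 1 25
f 23 25 24
f 24 25 26
f 24 26 4
f 25 1 27
f 25 27 26
f 26 27 28
f 26 28 4
f 27 1 2
f 27 2 28
f 28 2 3
f 28 3 4
f 30 29 32
f 30 32 31
f 32 29 33
f 32 33 31
f 33 29 34
f 33 34 31
f 34 29 35
f 34 35 31
f 35 29 36
f 35 36 31
f 36 29 37
f 36 37 31
f 37 29 38
f 37 38 31
f 38 29 39
f 38 39 31
f 39 29 30
f 39 30 31
f 41 43 40
f 44 41 40
f 40 43 42
f 42 44 40
f 41 47 43
f 45 41 44
f 45 47 41
f 43 47 42
f 46 44 42
f 42 47 46
f 46 45 44
f 47 45 46



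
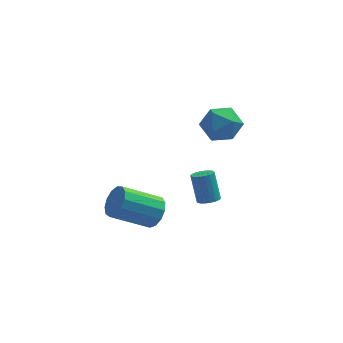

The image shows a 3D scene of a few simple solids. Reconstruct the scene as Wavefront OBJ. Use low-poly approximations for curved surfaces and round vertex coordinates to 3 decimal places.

v -2.841 -2.245 -3.424
v -2.397 -2.291 -2.724
v -4.115 -2.621 -1.656
v -4.559 -2.575 -2.356
v -2.515 -1.841 -2.776
v -4.234 -2.172 -1.708
v -2.737 -1.52 -3.033
v -4.455 -1.85 -1.965
v -2.992 -1.429 -3.415
v -4.71 -1.759 -2.346
v -3.199 -1.597 -3.799
v -4.917 -1.927 -2.731
v -3.292 -1.97 -4.065
v -5.01 -2.301 -2.996
v -3.242 -2.431 -4.127
v -4.96 -2.762 -3.058
v -3.065 -2.833 -3.966
v -4.783 -3.163 -2.897
v -2.816 -3.048 -3.633
v -4.534 -3.378 -2.564
v -2.576 -3.008 -3.234
v -4.294 -3.338 -2.165
v -2.419 -2.726 -2.895
v -4.138 -3.056 -1.827
v -0.56 -3.312 -1.694
v -0.273 -3.681 -1.465
v -0.534 -3.096 -0.197
v -0.82 -2.728 -0.426
v -0.118 -3.515 -1.509
v -0.379 -2.931 -0.242
v -0.05 -3.309 -1.59
v -0.311 -2.725 -0.323
v -0.083 -3.104 -1.692
v -0.344 -2.519 -0.424
v -0.211 -2.94 -1.794
v -0.471 -2.355 -0.526
v -0.407 -2.85 -1.876
v -0.668 -2.265 -0.608
v -0.634 -2.851 -1.922
v -0.895 -2.266 -0.654
v -0.846 -2.944 -1.923
v -1.107 -2.359 -0.655
v -1.001 -3.109 -1.878
v -1.262 -2.525 -0.611
v -1.069 -3.315 -1.797
v -1.33 -2.731 -0.53
v -1.036 -3.521 -1.696
v -1.297 -2.936 -0.428
v -0.909 -3.685 -1.594
v -1.169 -3.1 -0.326
v -0.712 -3.775 -1.512
v -0.973 -3.19 -0.244
v -0.485 -3.774 -1.466
v -0.746 -3.189 -0.198
v 0.671 3.146 -0.667
v 1.229 2.74 -1.488
v -0.809 2.66 -1.432
v -0.251 2.254 -2.253
v -0.206 1.784 -1.289
v 0.709 2.085 -0.817
v -0.289 3.315 -2.103
v 0.626 3.616 -1.631
v 0.635 2.844 -2.376
v 0.687 1.898 -1.873
v -0.267 3.502 -1.047
v -0.215 2.556 -0.544
f 2 1 5
f 2 5 3
f 3 5 6
f 3 6 4
f 5 1 7
f 5 7 6
f 6 7 8
f 6 8 4
f 7 1 9
f 7 9 8
f 8 9 10
f 8 10 4
f 9 1 11
f 9 11 10
f 10 11 12
f 10 12 4
f 11 1 13
f 11 13 12
f 12 13 14
f 12 14 4
f 13 1 15
f 13 15 14
f 14 15 16
f 14 16 4
f 15 1 17
f 15 17 16
f 16 17 18
f 16 18 4
f 17 1 19
f 17 19 18
f 18 19 20
f 18 20 4
f 19 1 21
f 19 21 20
f 20 21 22
f 20 22 4
f 21 1 23
f 21 23 22
f 22 23 24
f 22 24 4
f 23 1 2
f 23 2 24
f 24 2 3
f 24 3 4
f 26 25 29
f 26 29 27
f 27 29 30
f 27 30 28
f 29 25 31
f 29 31 30
f 30 31 32
f 30 32 28
f 31 25 33
f 31 33 32
f 32 33 34
f 32 34 28
f 33 25 35
f 33 35 34
f 34 35 36
f 34 36 28
f 35 25 37
f 35 37 36
f 36 37 38
f 36 38 28
f 37 25 39
f 37 39 38
f 38 39 40
f 38 40 28
f 39 25 41
f 39 41 40
f 40 41 42
f 40 42 28
f 41 25 43
f 41 43 42
f 42 43 44
f 42 44 28
f 43 25 45
f 43 45 44
f 44 45 46
f 44 46 28
f 45 25 47
f 45 47 46
f 46 47 48
f 46 48 28
f 47 25 49
f 47 49 48
f 48 49 50
f 48 50 28
f 49 25 51
f 49 51 50
f 50 51 52
f 50 52 28
f 51 25 53
f 51 53 52
f 52 53 54
f 52 54 28
f 53 25 26
f 53 26 54
f 54 26 27
f 54 27 28
f 55 66 60
f 55 60 56
f 55 56 62
f 55 62 65
f 55 65 66
f 56 60 64
f 60 66 59
f 66 65 57
f 65 62 61
f 62 56 63
f 58 64 59
f 58 59 57
f 58 57 61
f 58 61 63
f 58 63 64
f 59 64 60
f 57 59 66
f 61 57 65
f 63 61 62
f 64 63 56



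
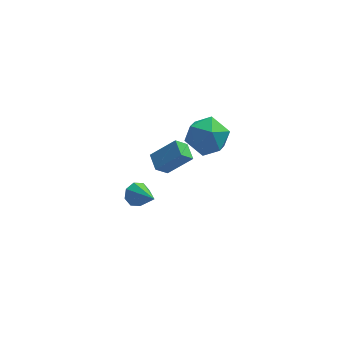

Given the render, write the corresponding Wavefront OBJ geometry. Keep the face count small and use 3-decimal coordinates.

v -0.876 -4.442 0.979
v 0.349 -4.397 2.053
v -1.101 -3.535 1.196
v 0.124 -3.489 2.27
v -0.284 -4.131 0.29
v 0.941 -4.085 1.364
v -0.509 -3.223 0.507
v 0.716 -3.178 1.581
v 1.874 -3.058 3.653
v 2.706 -3.705 3.083
v 0.554 -3.595 2.337
v 1.386 -4.242 1.767
v 0.995 -4.587 2.846
v 1.81 -4.255 3.659
v 1.45 -3.045 1.761
v 2.265 -2.713 2.574
v 2.444 -3.697 1.913
v 2.163 -4.65 2.584
v 1.097 -2.65 2.836
v 0.816 -3.603 3.507
v -1.72 -1.964 -3.911
v -1.093 -1.618 -3.978
v -0.9 -3.256 -2.889
v -1.379 -1.452 -3.538
v -1.866 -1.586 -3.316
v -2.267 -1.942 -3.443
v -2.348 -2.311 -3.844
v -2.062 -2.477 -4.284
v -1.575 -2.343 -4.506
v -1.174 -1.987 -4.379
f 2 4 1
f 5 2 1
f 1 4 3
f 3 5 1
f 2 8 4
f 6 2 5
f 6 8 2
f 4 8 3
f 7 5 3
f 3 8 7
f 7 6 5
f 8 6 7
f 9 20 14
f 9 14 10
f 9 10 16
f 9 16 19
f 9 19 20
f 10 14 18
f 14 20 13
f 20 19 11
f 19 16 15
f 16 10 17
f 12 18 13
f 12 13 11
f 12 11 15
f 12 15 17
f 12 17 18
f 13 18 14
f 11 13 20
f 15 11 19
f 17 15 16
f 18 17 10
f 22 21 24
f 22 24 23
f 24 21 25
f 24 25 23
f 25 21 26
f 25 26 23
f 26 21 27
f 26 27 23
f 27 21 28
f 27 28 23
f 28 21 29
f 28 29 23
f 29 21 30
f 29 30 23
f 30 21 22
f 30 22 23



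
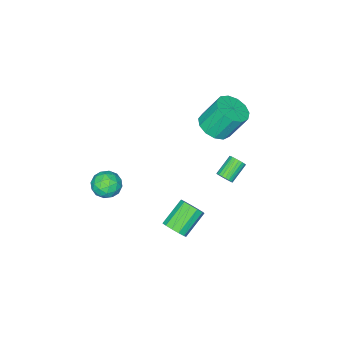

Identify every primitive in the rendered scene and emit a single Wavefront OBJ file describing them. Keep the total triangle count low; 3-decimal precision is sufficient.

v 1.002 -2.893 -2.038
v 1.437 -3.151 -2.826
v 1.243 -4.269 -1.454
v 1.678 -4.527 -2.242
v 2.074 -3.899 -1.674
v 1.925 -3.048 -2.034
v 0.755 -4.372 -2.246
v 0.606 -3.521 -2.606
v 1.283 -4.065 -2.954
v 2.099 -3.772 -2.601
v 0.581 -3.648 -1.679
v 1.397 -3.355 -1.326
v 1.198 -2.901 -2.483
v 1.482 -4.519 -1.797
v 1.715 -4.15 -1.463
v 1.97 -4.301 -1.926
v 1.486 -2.841 -2.018
v 1.741 -2.992 -2.481
v 2.116 -3.432 -1.804
v 0.939 -4.428 -1.799
v 1.194 -4.579 -2.262
v 0.71 -3.119 -2.354
v 0.965 -3.27 -2.817
v 0.564 -3.988 -2.476
v 1.363 -3.59 -3.022
v 1.505 -4.399 -2.679
v 0.963 -4.308 -2.681
v 0.875 -3.808 -2.893
v 1.843 -3.418 -2.814
v 1.984 -4.227 -2.471
v 2.218 -3.858 -2.137
v 2.13 -3.357 -2.349
v 1.753 -3.955 -2.889
v 0.696 -3.193 -1.809
v 0.837 -4.002 -1.466
v 0.55 -4.063 -1.931
v 0.462 -3.562 -2.143
v 1.175 -3.021 -1.601
v 1.317 -3.83 -1.258
v 1.805 -3.612 -1.387
v 1.717 -3.112 -1.599
v 0.927 -3.465 -1.391
v 3.631 3.666 1.119
v 4.034 3.903 1.68
v 2.671 3.89 2.662
v 2.269 3.654 2.101
v 3.893 4.239 1.489
v 2.53 4.226 2.471
v 3.669 4.393 1.18
v 2.306 4.38 2.162
v 3.433 4.316 0.852
v 2.07 4.303 1.834
v 3.26 4.033 0.608
v 1.897 4.02 1.591
v 3.205 3.634 0.527
v 1.842 3.621 1.509
v 3.286 3.245 0.634
v 1.923 3.232 1.616
v 3.476 2.989 0.894
v 2.113 2.977 1.876
v 3.715 2.949 1.226
v 2.353 2.936 2.208
v 3.928 3.137 1.524
v 2.565 3.124 2.506
v 4.047 3.492 1.693
v 2.684 3.48 2.675
v -3.276 0.023 2.442
v -2.511 0.727 2.403
v -3.118 1.48 4.038
v -3.884 0.777 4.078
v -2.968 0.964 2.124
v -3.575 1.717 3.759
v -3.523 0.903 1.946
v -4.13 1.656 3.581
v -4 0.563 1.925
v -4.607 1.316 3.561
v -4.247 0.051 2.069
v -4.854 0.804 3.704
v -4.186 -0.469 2.332
v -4.793 0.284 3.967
v -3.836 -0.833 2.629
v -4.443 -0.08 4.264
v -3.308 -0.925 2.867
v -3.916 -0.172 4.503
v -2.771 -0.716 2.971
v -3.378 0.037 4.606
v -2.394 -0.272 2.906
v -3.001 0.481 4.542
v -2.297 0.266 2.695
v -2.904 1.019 4.33
v -2.503 1.519 -0.632
v -2.22 1.384 -0.217
v -3.333 1.326 0.526
v -3.617 1.461 0.112
v -2.221 1.6 -0.203
v -3.334 1.542 0.541
v -2.271 1.801 -0.262
v -3.384 1.744 0.481
v -2.361 1.954 -0.385
v -3.475 1.897 0.358
v -2.476 2.032 -0.551
v -3.59 1.974 0.192
v -2.596 2.021 -0.731
v -3.709 1.963 0.012
v -2.699 1.923 -0.894
v -3.813 1.865 -0.15
v -2.769 1.755 -1.011
v -3.882 1.697 -0.268
v -2.793 1.547 -1.063
v -3.906 1.489 -0.319
v -2.766 1.333 -1.04
v -3.88 1.275 -0.297
v -2.695 1.152 -0.947
v -3.808 1.094 -0.203
v -2.59 1.034 -0.799
v -3.703 0.976 -0.055
v -2.47 1 -0.622
v -3.583 0.942 0.122
v -2.356 1.056 -0.447
v -3.469 0.998 0.297
v -2.267 1.192 -0.304
v -3.381 1.134 0.44
f 1 38 17
f 38 12 41
f 17 41 6
f 38 41 17
f 1 17 13
f 17 6 18
f 13 18 2
f 17 18 13
f 1 13 22
f 13 2 23
f 22 23 8
f 13 23 22
f 1 22 34
f 22 8 37
f 34 37 11
f 22 37 34
f 1 34 38
f 34 11 42
f 38 42 12
f 34 42 38
f 2 18 29
f 18 6 32
f 29 32 10
f 18 32 29
f 6 41 19
f 41 12 40
f 19 40 5
f 41 40 19
f 12 42 39
f 42 11 35
f 39 35 3
f 42 35 39
f 11 37 36
f 37 8 24
f 36 24 7
f 37 24 36
f 8 23 28
f 23 2 25
f 28 25 9
f 23 25 28
f 4 30 16
f 30 10 31
f 16 31 5
f 30 31 16
f 4 16 14
f 16 5 15
f 14 15 3
f 16 15 14
f 4 14 21
f 14 3 20
f 21 20 7
f 14 20 21
f 4 21 26
f 21 7 27
f 26 27 9
f 21 27 26
f 4 26 30
f 26 9 33
f 30 33 10
f 26 33 30
f 5 31 19
f 31 10 32
f 19 32 6
f 31 32 19
f 3 15 39
f 15 5 40
f 39 40 12
f 15 40 39
f 7 20 36
f 20 3 35
f 36 35 11
f 20 35 36
f 9 27 28
f 27 7 24
f 28 24 8
f 27 24 28
f 10 33 29
f 33 9 25
f 29 25 2
f 33 25 29
f 44 43 47
f 44 47 45
f 45 47 48
f 45 48 46
f 47 43 49
f 47 49 48
f 48 49 50
f 48 50 46
f 49 43 51
f 49 51 50
f 50 51 52
f 50 52 46
f 51 43 53
f 51 53 52
f 52 53 54
f 52 54 46
f 53 43 55
f 53 55 54
f 54 55 56
f 54 56 46
f 55 43 57
f 55 57 56
f 56 57 58
f 56 58 46
f 57 43 59
f 57 59 58
f 58 59 60
f 58 60 46
f 59 43 61
f 59 61 60
f 60 61 62
f 60 62 46
f 61 43 63
f 61 63 62
f 62 63 64
f 62 64 46
f 63 43 65
f 63 65 64
f 64 65 66
f 64 66 46
f 65 43 44
f 65 44 66
f 66 44 45
f 66 45 46
f 68 67 71
f 68 71 69
f 69 71 72
f 69 72 70
f 71 67 73
f 71 73 72
f 72 73 74
f 72 74 70
f 73 67 75
f 73 75 74
f 74 75 76
f 74 76 70
f 75 67 77
f 75 77 76
f 76 77 78
f 76 78 70
f 77 67 79
f 77 79 78
f 78 79 80
f 78 80 70
f 79 67 81
f 79 81 80
f 80 81 82
f 80 82 70
f 81 67 83
f 81 83 82
f 82 83 84
f 82 84 70
f 83 67 85
f 83 85 84
f 84 85 86
f 84 86 70
f 85 67 87
f 85 87 86
f 86 87 88
f 86 88 70
f 87 67 89
f 87 89 88
f 88 89 90
f 88 90 70
f 89 67 68
f 89 68 90
f 90 68 69
f 90 69 70
f 92 91 95
f 92 95 93
f 93 95 96
f 93 96 94
f 95 91 97
f 95 97 96
f 96 97 98
f 96 98 94
f 97 91 99
f 97 99 98
f 98 99 100
f 98 100 94
f 99 91 101
f 99 101 100
f 100 101 102
f 100 102 94
f 101 91 103
f 101 103 102
f 102 103 104
f 102 104 94
f 103 91 105
f 103 105 104
f 104 105 106
f 104 106 94
f 105 91 107
f 105 107 106
f 106 107 108
f 106 108 94
f 107 91 109
f 107 109 108
f 108 109 110
f 108 110 94
f 109 91 111
f 109 111 110
f 110 111 112
f 110 112 94
f 111 91 113
f 111 113 112
f 112 113 114
f 112 114 94
f 113 91 115
f 113 115 114
f 114 115 116
f 114 116 94
f 115 91 117
f 115 117 116
f 116 117 118
f 116 118 94
f 117 91 119
f 117 119 118
f 118 119 120
f 118 120 94
f 119 91 121
f 119 121 120
f 120 121 122
f 120 122 94
f 121 91 92
f 121 92 122
f 122 92 93
f 122 93 94



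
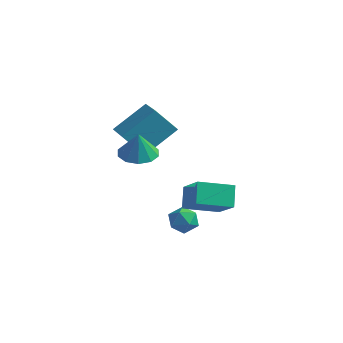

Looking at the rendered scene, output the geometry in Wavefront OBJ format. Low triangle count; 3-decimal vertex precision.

v -2.202 -1.735 0.642
v -1.605 -0.984 0.671
v -2.078 -1.885 1.978
v -2.158 -0.782 0.745
v -2.728 -0.944 0.779
v -3.097 -1.409 0.761
v -3.124 -1.998 0.698
v -2.798 -2.487 0.613
v -2.245 -2.689 0.539
v -1.676 -2.526 0.505
v -1.307 -2.062 0.523
v -1.28 -1.473 0.586
v -4.118 0.974 -1.033
v -5.04 0.455 0.22
v -3.258 2.467 0.219
v -4.179 1.947 1.472
v -2.921 -0.087 -0.592
v -3.842 -0.607 0.661
v -2.06 1.405 0.66
v -2.982 0.886 1.913
v -0.41 -2.052 -2.658
v -0.027 -1.43 -2.361
v 0.547 -2.25 -3.479
v 0.93 -1.628 -3.182
v 0.842 -2.281 -2.748
v 0.25 -2.158 -2.241
v 0.27 -1.522 -3.599
v -0.322 -1.399 -3.092
v 0.394 -1.102 -2.943
v 0.747 -1.572 -2.417
v -0.227 -2.108 -3.423
v 0.126 -2.578 -2.897
v 0.169 -1.818 -2.19
v 1.384 -2.603 -1.005
v -0.215 -1.074 -1.303
v 1 -1.858 -0.119
v 1.4 -0.622 -2.661
v 2.615 -1.406 -1.477
v 1.016 0.123 -1.775
v 2.231 -0.662 -0.59
f 2 1 4
f 2 4 3
f 4 1 5
f 4 5 3
f 5 1 6
f 5 6 3
f 6 1 7
f 6 7 3
f 7 1 8
f 7 8 3
f 8 1 9
f 8 9 3
f 9 1 10
f 9 10 3
f 10 1 11
f 10 11 3
f 11 1 12
f 11 12 3
f 12 1 2
f 12 2 3
f 14 16 13
f 17 14 13
f 13 16 15
f 15 17 13
f 14 20 16
f 18 14 17
f 18 20 14
f 16 20 15
f 19 17 15
f 15 20 19
f 19 18 17
f 20 18 19
f 21 32 26
f 21 26 22
f 21 22 28
f 21 28 31
f 21 31 32
f 22 26 30
f 26 32 25
f 32 31 23
f 31 28 27
f 28 22 29
f 24 30 25
f 24 25 23
f 24 23 27
f 24 27 29
f 24 29 30
f 25 30 26
f 23 25 32
f 27 23 31
f 29 27 28
f 30 29 22
f 34 36 33
f 37 34 33
f 33 36 35
f 35 37 33
f 34 40 36
f 38 34 37
f 38 40 34
f 36 40 35
f 39 37 35
f 35 40 39
f 39 38 37
f 40 38 39



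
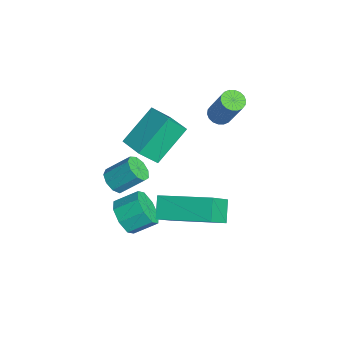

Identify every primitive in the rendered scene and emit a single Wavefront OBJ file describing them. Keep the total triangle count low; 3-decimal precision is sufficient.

v 1.551 -0.971 -1.45
v 2.064 -0.731 -2.002
v 2.202 0.171 -1.481
v 1.689 -0.069 -0.93
v 1.495 -0.57 -2.129
v 1.633 0.331 -1.608
v 0.959 -0.644 -1.859
v 1.097 0.257 -1.338
v 0.77 -0.909 -1.35
v 0.908 -0.008 -0.829
v 1.038 -1.211 -0.899
v 1.176 -0.309 -0.378
v 1.607 -1.371 -0.772
v 1.745 -0.47 -0.251
v 2.143 -1.297 -1.042
v 2.281 -0.396 -0.521
v 2.332 -1.032 -1.551
v 2.47 -0.131 -1.03
v -1.322 3.588 0.908
v -0.952 3.83 0.675
v -0.188 4.114 2.178
v -0.558 3.872 2.412
v -1.098 3.993 0.718
v -0.334 4.277 2.222
v -1.288 4.075 0.799
v -0.525 4.359 2.303
v -1.485 4.061 0.902
v -0.721 4.345 2.405
v -1.65 3.953 1.006
v -0.886 4.237 2.509
v -1.749 3.773 1.09
v -0.986 4.057 2.594
v -1.764 3.556 1.139
v -1.001 3.84 2.642
v -1.692 3.346 1.142
v -0.928 3.63 2.645
v -1.546 3.183 1.098
v -0.782 3.467 2.602
v -1.355 3.101 1.017
v -0.592 3.385 2.521
v -1.159 3.115 0.915
v -0.395 3.399 2.418
v -0.994 3.223 0.811
v -0.23 3.507 2.314
v -0.894 3.403 0.726
v -0.131 3.687 2.23
v -0.879 3.62 0.678
v -0.116 3.904 2.181
v 1.43 0.917 -2.36
v 0.711 1.186 -1.689
v 2.559 2.69 -1.862
v 1.84 2.959 -1.191
v 2.24 0.061 -1.149
v 1.521 0.33 -0.478
v 3.369 1.834 -0.651
v 2.65 2.103 0.02
v -0.867 -0.348 0.72
v -1.487 0.955 1.878
v -0.945 0.406 -0.171
v -1.565 1.709 0.987
v 0.205 -0.009 0.913
v -0.415 1.294 2.071
v 0.127 0.745 0.022
v -0.493 2.048 1.18
v 2.343 -1.482 1.79
v 2.855 -1.41 1.552
v 3.09 -0.566 2.312
v 2.577 -0.638 2.55
v 2.594 -1.18 1.377
v 2.829 -0.336 2.137
v 2.215 -1.091 1.395
v 2.45 -0.247 2.156
v 1.895 -1.185 1.598
v 2.13 -0.341 2.359
v 1.785 -1.418 1.891
v 2.02 -0.574 2.651
v 1.936 -1.681 2.136
v 2.171 -0.837 2.897
v 2.277 -1.851 2.22
v 2.512 -1.007 2.98
v 2.649 -1.848 2.102
v 2.883 -1.004 2.862
v 2.877 -1.674 1.838
v 3.112 -0.83 2.598
f 2 1 5
f 2 5 3
f 3 5 6
f 3 6 4
f 5 1 7
f 5 7 6
f 6 7 8
f 6 8 4
f 7 1 9
f 7 9 8
f 8 9 10
f 8 10 4
f 9 1 11
f 9 11 10
f 10 11 12
f 10 12 4
f 11 1 13
f 11 13 12
f 12 13 14
f 12 14 4
f 13 1 15
f 13 15 14
f 14 15 16
f 14 16 4
f 15 1 17
f 15 17 16
f 16 17 18
f 16 18 4
f 17 1 2
f 17 2 18
f 18 2 3
f 18 3 4
f 20 19 23
f 20 23 21
f 21 23 24
f 21 24 22
f 23 19 25
f 23 25 24
f 24 25 26
f 24 26 22
f 25 19 27
f 25 27 26
f 26 27 28
f 26 28 22
f 27 19 29
f 27 29 28
f 28 29 30
f 28 30 22
f 29 19 31
f 29 31 30
f 30 31 32
f 30 32 22
f 31 19 33
f 31 33 32
f 32 33 34
f 32 34 22
f 33 19 35
f 33 35 34
f 34 35 36
f 34 36 22
f 35 19 37
f 35 37 36
f 36 37 38
f 36 38 22
f 37 19 39
f 37 39 38
f 38 39 40
f 38 40 22
f 39 19 41
f 39 41 40
f 40 41 42
f 40 42 22
f 41 19 43
f 41 43 42
f 42 43 44
f 42 44 22
f 43 19 45
f 43 45 44
f 44 45 46
f 44 46 22
f 45 19 47
f 45 47 46
f 46 47 48
f 46 48 22
f 47 19 20
f 47 20 48
f 48 20 21
f 48 21 22
f 50 52 49
f 53 50 49
f 49 52 51
f 51 53 49
f 50 56 52
f 54 50 53
f 54 56 50
f 52 56 51
f 55 53 51
f 51 56 55
f 55 54 53
f 56 54 55
f 58 60 57
f 61 58 57
f 57 60 59
f 59 61 57
f 58 64 60
f 62 58 61
f 62 64 58
f 60 64 59
f 63 61 59
f 59 64 63
f 63 62 61
f 64 62 63
f 66 65 69
f 66 69 67
f 67 69 70
f 67 70 68
f 69 65 71
f 69 71 70
f 70 71 72
f 70 72 68
f 71 65 73
f 71 73 72
f 72 73 74
f 72 74 68
f 73 65 75
f 73 75 74
f 74 75 76
f 74 76 68
f 75 65 77
f 75 77 76
f 76 77 78
f 76 78 68
f 77 65 79
f 77 79 78
f 78 79 80
f 78 80 68
f 79 65 81
f 79 81 80
f 80 81 82
f 80 82 68
f 81 65 83
f 81 83 82
f 82 83 84
f 82 84 68
f 83 65 66
f 83 66 84
f 84 66 67
f 84 67 68



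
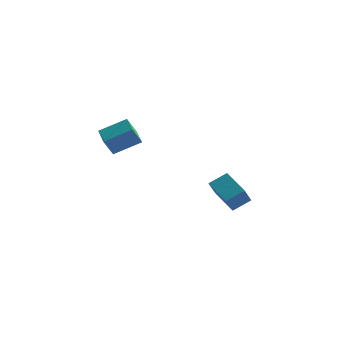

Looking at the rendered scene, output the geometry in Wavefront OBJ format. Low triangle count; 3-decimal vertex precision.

v 0.525 -2.953 2.468
v 0.312 -3.295 3.193
v -0.191 -2.148 2.636
v -0.404 -2.49 3.362
v 1.404 -2.29 3.038
v 1.191 -2.632 3.764
v 0.688 -1.485 3.207
v 0.475 -1.827 3.932
v 1.946 2.694 -1.425
v 2.066 1.859 -0.543
v 2.48 3.273 -0.949
v 2.6 2.438 -0.068
v 2.98 2.222 -2.012
v 3.1 1.387 -1.131
v 3.514 2.801 -1.537
v 3.634 1.966 -0.655
f 2 4 1
f 5 2 1
f 1 4 3
f 3 5 1
f 2 8 4
f 6 2 5
f 6 8 2
f 4 8 3
f 7 5 3
f 3 8 7
f 7 6 5
f 8 6 7
f 10 12 9
f 13 10 9
f 9 12 11
f 11 13 9
f 10 16 12
f 14 10 13
f 14 16 10
f 12 16 11
f 15 13 11
f 11 16 15
f 15 14 13
f 16 14 15



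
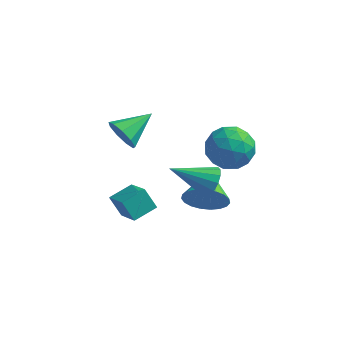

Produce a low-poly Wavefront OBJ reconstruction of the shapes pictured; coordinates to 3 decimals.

v -2.683 -1.664 -4.202
v -1.755 -2.683 -3.258
v -3.296 -1.429 -3.345
v -2.368 -2.447 -2.401
v -1.972 -0.773 -3.939
v -1.044 -1.791 -2.995
v -2.585 -0.537 -3.082
v -1.657 -1.556 -2.138
v 0.852 -1.007 -2.656
v 1.343 -1.185 -1.757
v 0.588 0.547 -2.204
v 1.667 -1.056 -2.013
v 1.85 -0.918 -2.38
v 1.861 -0.796 -2.794
v 1.697 -0.71 -3.185
v 1.386 -0.675 -3.484
v 0.984 -0.698 -3.64
v 0.558 -0.774 -3.626
v 0.184 -0.891 -3.445
v -0.076 -1.027 -3.127
v -0.174 -1.161 -2.727
v -0.096 -1.267 -2.315
v 0.147 -1.329 -1.963
v 0.511 -1.335 -1.73
v 0.934 -1.284 -1.657
v -2.382 -2.245 2.029
v -1.875 -2.319 1.376
v -1.498 -0.975 2.571
v -2.303 -1.968 1.251
v -2.768 -1.747 1.49
v -3.052 -1.759 1.981
v -3.023 -1.998 2.495
v -2.693 -2.354 2.791
v -2.218 -2.658 2.73
v -1.819 -2.77 2.342
v -1.684 -2.636 1.807
v 0.553 1.483 -1.068
v 1.285 1.896 -0.273
v 1.455 -0.156 -1.047
v 2.187 0.257 -0.252
v 1.081 0.06 0.026
v 0.524 1.073 0.013
v 2.216 0.667 -1.333
v 1.659 1.68 -1.346
v 2.312 1.391 -0.437
v 1.611 1.017 0.403
v 1.129 0.723 -1.723
v 0.428 0.349 -0.883
v 0.84 1.834 -0.673
v 1.9 -0.094 -0.647
v 1.25 -0.209 -0.484
v 1.68 0.034 -0.017
v 0.393 1.35 -0.505
v 0.822 1.593 -0.037
v 0.703 0.514 0.139
v 1.918 0.147 -1.283
v 2.347 0.39 -0.815
v 1.06 1.706 -1.303
v 1.49 1.949 -0.836
v 2.037 1.226 -1.459
v 1.874 1.78 -0.301
v 2.404 0.816 -0.289
v 2.421 1.057 -0.924
v 2.094 1.653 -0.932
v 1.462 1.559 0.192
v 1.992 0.596 0.205
v 1.342 0.48 0.368
v 1.014 1.076 0.36
v 2.066 1.263 0.096
v 0.748 1.144 -1.525
v 1.278 0.181 -1.512
v 1.726 0.664 -1.68
v 1.398 1.26 -1.688
v 0.336 0.924 -1.031
v 0.866 -0.04 -1.019
v 0.646 0.087 -0.388
v 0.319 0.683 -0.396
v 0.674 0.477 -1.416
v 1.738 -3.288 1.05
v 2.008 -2.985 1.704
v 0.102 -3.732 1.93
v 1.826 -2.683 1.518
v 1.62 -2.543 1.207
v 1.446 -2.603 0.853
v 1.35 -2.846 0.552
v 1.358 -3.208 0.385
v 1.468 -3.591 0.395
v 1.65 -3.892 0.581
v 1.856 -4.032 0.893
v 2.03 -3.973 1.247
v 2.126 -3.729 1.547
v 2.118 -3.368 1.715
f 2 4 1
f 5 2 1
f 1 4 3
f 3 5 1
f 2 8 4
f 6 2 5
f 6 8 2
f 4 8 3
f 7 5 3
f 3 8 7
f 7 6 5
f 8 6 7
f 10 9 12
f 10 12 11
f 12 9 13
f 12 13 11
f 13 9 14
f 13 14 11
f 14 9 15
f 14 15 11
f 15 9 16
f 15 16 11
f 16 9 17
f 16 17 11
f 17 9 18
f 17 18 11
f 18 9 19
f 18 19 11
f 19 9 20
f 19 20 11
f 20 9 21
f 20 21 11
f 21 9 22
f 21 22 11
f 22 9 23
f 22 23 11
f 23 9 24
f 23 24 11
f 24 9 25
f 24 25 11
f 25 9 10
f 25 10 11
f 27 26 29
f 27 29 28
f 29 26 30
f 29 30 28
f 30 26 31
f 30 31 28
f 31 26 32
f 31 32 28
f 32 26 33
f 32 33 28
f 33 26 34
f 33 34 28
f 34 26 35
f 34 35 28
f 35 26 36
f 35 36 28
f 36 26 27
f 36 27 28
f 37 74 53
f 74 48 77
f 53 77 42
f 74 77 53
f 37 53 49
f 53 42 54
f 49 54 38
f 53 54 49
f 37 49 58
f 49 38 59
f 58 59 44
f 49 59 58
f 37 58 70
f 58 44 73
f 70 73 47
f 58 73 70
f 37 70 74
f 70 47 78
f 74 78 48
f 70 78 74
f 38 54 65
f 54 42 68
f 65 68 46
f 54 68 65
f 42 77 55
f 77 48 76
f 55 76 41
f 77 76 55
f 48 78 75
f 78 47 71
f 75 71 39
f 78 71 75
f 47 73 72
f 73 44 60
f 72 60 43
f 73 60 72
f 44 59 64
f 59 38 61
f 64 61 45
f 59 61 64
f 40 66 52
f 66 46 67
f 52 67 41
f 66 67 52
f 40 52 50
f 52 41 51
f 50 51 39
f 52 51 50
f 40 50 57
f 50 39 56
f 57 56 43
f 50 56 57
f 40 57 62
f 57 43 63
f 62 63 45
f 57 63 62
f 40 62 66
f 62 45 69
f 66 69 46
f 62 69 66
f 41 67 55
f 67 46 68
f 55 68 42
f 67 68 55
f 39 51 75
f 51 41 76
f 75 76 48
f 51 76 75
f 43 56 72
f 56 39 71
f 72 71 47
f 56 71 72
f 45 63 64
f 63 43 60
f 64 60 44
f 63 60 64
f 46 69 65
f 69 45 61
f 65 61 38
f 69 61 65
f 80 79 82
f 80 82 81
f 82 79 83
f 82 83 81
f 83 79 84
f 83 84 81
f 84 79 85
f 84 85 81
f 85 79 86
f 85 86 81
f 86 79 87
f 86 87 81
f 87 79 88
f 87 88 81
f 88 79 89
f 88 89 81
f 89 79 90
f 89 90 81
f 90 79 91
f 90 91 81
f 91 79 92
f 91 92 81
f 92 79 80
f 92 80 81



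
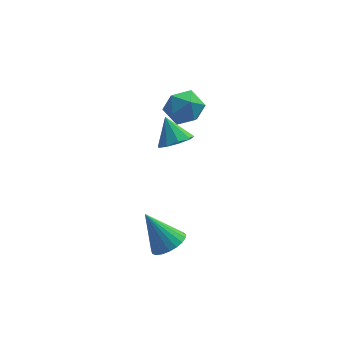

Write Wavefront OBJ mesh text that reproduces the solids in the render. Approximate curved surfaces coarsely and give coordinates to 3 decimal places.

v -1.382 3.005 2.405
v -0.846 3.73 2.691
v -0.154 2.09 2.429
v 0.382 2.815 2.715
v -0.268 2.448 3.297
v -1.027 3.014 3.282
v 0.027 2.806 1.838
v -0.732 3.372 1.823
v 0.024 3.608 2.34
v -0.158 3.387 3.242
v -0.842 2.433 1.878
v -1.024 2.212 2.78
v -1.507 -1.426 -2.308
v -0.994 -1.855 -1.834
v -2.413 -0.854 -0.812
v -0.837 -1.553 -1.853
v -0.795 -1.229 -1.952
v -0.876 -0.94 -2.112
v -1.067 -0.734 -2.306
v -1.334 -0.648 -2.5
v -1.63 -0.696 -2.661
v -1.905 -0.87 -2.761
v -2.112 -1.141 -2.783
v -2.214 -1.461 -2.723
v -2.193 -1.774 -2.59
v -2.054 -2.028 -2.41
v -1.821 -2.177 -2.211
v -1.533 -2.196 -2.029
v -1.24 -2.083 -1.896
v -1.102 -0.041 3.058
v -0.355 0.057 3.258
v -1.458 0.661 4.042
v -0.507 0.446 2.926
v -0.938 0.607 2.656
v -1.445 0.465 2.573
v -1.792 0.087 2.718
v -1.816 -0.351 3.021
v -1.506 -0.644 3.341
v -1.007 -0.655 3.529
v -0.552 -0.378 3.496
f 1 12 6
f 1 6 2
f 1 2 8
f 1 8 11
f 1 11 12
f 2 6 10
f 6 12 5
f 12 11 3
f 11 8 7
f 8 2 9
f 4 10 5
f 4 5 3
f 4 3 7
f 4 7 9
f 4 9 10
f 5 10 6
f 3 5 12
f 7 3 11
f 9 7 8
f 10 9 2
f 14 13 16
f 14 16 15
f 16 13 17
f 16 17 15
f 17 13 18
f 17 18 15
f 18 13 19
f 18 19 15
f 19 13 20
f 19 20 15
f 20 13 21
f 20 21 15
f 21 13 22
f 21 22 15
f 22 13 23
f 22 23 15
f 23 13 24
f 23 24 15
f 24 13 25
f 24 25 15
f 25 13 26
f 25 26 15
f 26 13 27
f 26 27 15
f 27 13 28
f 27 28 15
f 28 13 29
f 28 29 15
f 29 13 14
f 29 14 15
f 31 30 33
f 31 33 32
f 33 30 34
f 33 34 32
f 34 30 35
f 34 35 32
f 35 30 36
f 35 36 32
f 36 30 37
f 36 37 32
f 37 30 38
f 37 38 32
f 38 30 39
f 38 39 32
f 39 30 40
f 39 40 32
f 40 30 31
f 40 31 32



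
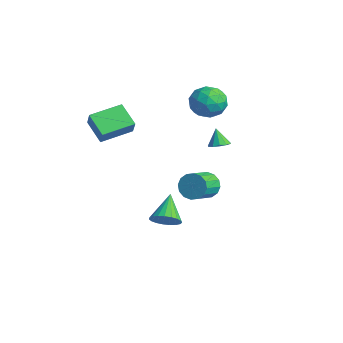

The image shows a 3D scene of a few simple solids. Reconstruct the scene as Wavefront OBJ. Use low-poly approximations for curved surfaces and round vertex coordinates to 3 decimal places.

v 1.742 1.557 3.321
v 2.268 1.685 3.555
v 1.318 1.583 4.259
v 2.103 1.999 3.472
v 1.799 2.145 3.331
v 1.474 2.066 3.186
v 1.251 1.793 3.093
v 1.215 1.43 3.087
v 1.381 1.116 3.17
v 1.684 0.97 3.311
v 2.01 1.049 3.455
v 2.233 1.322 3.549
v -2.14 3.938 3.368
v -1.519 3.624 4.184
v -3.181 2.576 3.636
v -2.56 2.262 4.452
v -3.151 3.153 4.54
v -2.507 3.995 4.374
v -2.193 2.205 3.446
v -1.549 3.047 3.28
v -1.552 2.553 4.233
v -2.144 3.139 4.908
v -2.556 3.061 2.912
v -3.148 3.647 3.587
v -1.738 3.9 3.752
v -2.962 2.3 4.068
v -3.309 2.823 4.119
v -2.944 2.639 4.599
v -2.319 4.118 3.864
v -1.954 3.934 4.343
v -2.913 3.657 4.552
v -2.746 2.266 3.477
v -2.381 2.082 3.956
v -1.756 3.561 3.221
v -1.391 3.377 3.701
v -1.787 2.543 3.268
v -1.392 3.087 4.261
v -2.004 2.286 4.418
v -1.788 2.253 3.827
v -1.41 2.747 3.73
v -1.74 3.431 4.658
v -2.352 2.631 4.816
v -2.699 3.154 4.867
v -2.321 3.649 4.769
v -1.76 2.802 4.686
v -2.348 3.569 3.004
v -2.96 2.769 3.162
v -2.379 2.551 3.051
v -2.001 3.046 2.953
v -2.696 3.914 3.402
v -3.308 3.113 3.559
v -3.29 3.453 4.09
v -2.912 3.947 3.993
v -2.94 3.398 3.134
v -3.614 -3.104 3.369
v -3.002 -3.262 4.257
v -3.611 -1.302 3.688
v -2.998 -1.46 4.576
v -2.382 -2.96 2.544
v -1.769 -3.118 3.432
v -2.378 -1.158 2.863
v -1.766 -1.316 3.751
v 0.431 -0.75 -2.293
v 1.026 -0.181 -2.129
v -0.671 0.09 -1.207
v 0.864 -0.039 -2.403
v 0.627 -0.02 -2.659
v 0.355 -0.126 -2.851
v 0.097 -0.341 -2.947
v -0.104 -0.627 -2.93
v -0.212 -0.933 -2.802
v -0.209 -1.208 -2.587
v -0.096 -1.404 -2.321
v 0.109 -1.487 -2.05
v 0.369 -1.442 -1.821
v 0.639 -1.277 -1.674
v 0.874 -1.022 -1.634
v 1.032 -0.719 -1.707
v 1.086 -0.422 -1.883
v -2.935 3.323 -2.759
v -2.472 3.857 -2.269
v -1.781 2.691 -1.651
v -2.245 2.157 -2.141
v -2.837 3.768 -2.03
v -2.146 2.602 -1.412
v -3.228 3.56 -1.985
v -2.537 2.393 -1.368
v -3.54 3.288 -2.149
v -2.849 2.122 -1.531
v -3.691 3.026 -2.475
v -3 1.859 -1.857
v -3.639 2.843 -2.878
v -2.948 1.677 -2.26
v -3.399 2.789 -3.249
v -2.708 1.623 -2.631
v -3.034 2.878 -3.488
v -2.343 1.712 -2.87
v -2.643 3.087 -3.532
v -1.952 1.92 -2.915
v -2.331 3.358 -3.369
v -1.64 2.192 -2.751
v -2.18 3.621 -3.043
v -1.489 2.454 -2.425
v -2.232 3.803 -2.64
v -1.541 2.637 -2.022
f 2 1 4
f 2 4 3
f 4 1 5
f 4 5 3
f 5 1 6
f 5 6 3
f 6 1 7
f 6 7 3
f 7 1 8
f 7 8 3
f 8 1 9
f 8 9 3
f 9 1 10
f 9 10 3
f 10 1 11
f 10 11 3
f 11 1 12
f 11 12 3
f 12 1 2
f 12 2 3
f 13 50 29
f 50 24 53
f 29 53 18
f 50 53 29
f 13 29 25
f 29 18 30
f 25 30 14
f 29 30 25
f 13 25 34
f 25 14 35
f 34 35 20
f 25 35 34
f 13 34 46
f 34 20 49
f 46 49 23
f 34 49 46
f 13 46 50
f 46 23 54
f 50 54 24
f 46 54 50
f 14 30 41
f 30 18 44
f 41 44 22
f 30 44 41
f 18 53 31
f 53 24 52
f 31 52 17
f 53 52 31
f 24 54 51
f 54 23 47
f 51 47 15
f 54 47 51
f 23 49 48
f 49 20 36
f 48 36 19
f 49 36 48
f 20 35 40
f 35 14 37
f 40 37 21
f 35 37 40
f 16 42 28
f 42 22 43
f 28 43 17
f 42 43 28
f 16 28 26
f 28 17 27
f 26 27 15
f 28 27 26
f 16 26 33
f 26 15 32
f 33 32 19
f 26 32 33
f 16 33 38
f 33 19 39
f 38 39 21
f 33 39 38
f 16 38 42
f 38 21 45
f 42 45 22
f 38 45 42
f 17 43 31
f 43 22 44
f 31 44 18
f 43 44 31
f 15 27 51
f 27 17 52
f 51 52 24
f 27 52 51
f 19 32 48
f 32 15 47
f 48 47 23
f 32 47 48
f 21 39 40
f 39 19 36
f 40 36 20
f 39 36 40
f 22 45 41
f 45 21 37
f 41 37 14
f 45 37 41
f 56 58 55
f 59 56 55
f 55 58 57
f 57 59 55
f 56 62 58
f 60 56 59
f 60 62 56
f 58 62 57
f 61 59 57
f 57 62 61
f 61 60 59
f 62 60 61
f 64 63 66
f 64 66 65
f 66 63 67
f 66 67 65
f 67 63 68
f 67 68 65
f 68 63 69
f 68 69 65
f 69 63 70
f 69 70 65
f 70 63 71
f 70 71 65
f 71 63 72
f 71 72 65
f 72 63 73
f 72 73 65
f 73 63 74
f 73 74 65
f 74 63 75
f 74 75 65
f 75 63 76
f 75 76 65
f 76 63 77
f 76 77 65
f 77 63 78
f 77 78 65
f 78 63 79
f 78 79 65
f 79 63 64
f 79 64 65
f 81 80 84
f 81 84 82
f 82 84 85
f 82 85 83
f 84 80 86
f 84 86 85
f 85 86 87
f 85 87 83
f 86 80 88
f 86 88 87
f 87 88 89
f 87 89 83
f 88 80 90
f 88 90 89
f 89 90 91
f 89 91 83
f 90 80 92
f 90 92 91
f 91 92 93
f 91 93 83
f 92 80 94
f 92 94 93
f 93 94 95
f 93 95 83
f 94 80 96
f 94 96 95
f 95 96 97
f 95 97 83
f 96 80 98
f 96 98 97
f 97 98 99
f 97 99 83
f 98 80 100
f 98 100 99
f 99 100 101
f 99 101 83
f 100 80 102
f 100 102 101
f 101 102 103
f 101 103 83
f 102 80 104
f 102 104 103
f 103 104 105
f 103 105 83
f 104 80 81
f 104 81 105
f 105 81 82
f 105 82 83

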